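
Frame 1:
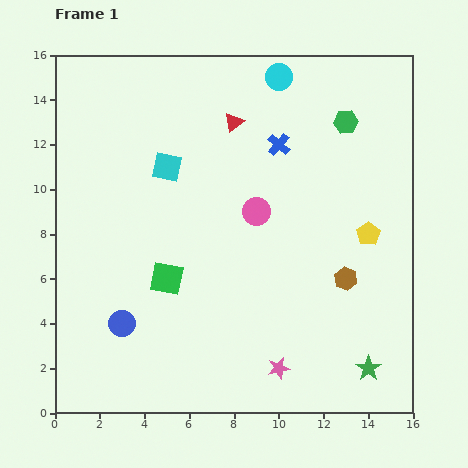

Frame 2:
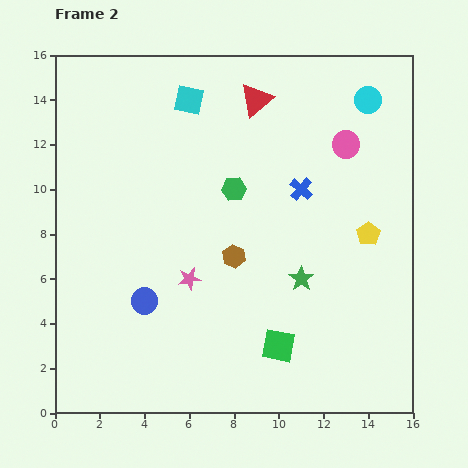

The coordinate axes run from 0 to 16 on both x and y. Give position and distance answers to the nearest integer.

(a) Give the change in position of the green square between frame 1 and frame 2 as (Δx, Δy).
(5, -3)

The green square was at (5, 6) in frame 1 and (10, 3) in frame 2.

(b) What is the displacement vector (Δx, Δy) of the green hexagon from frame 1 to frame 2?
(-5, -3)

The green hexagon was at (13, 13) in frame 1 and (8, 10) in frame 2.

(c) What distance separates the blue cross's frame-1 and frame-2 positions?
2

The blue cross moved from (10, 12) to (11, 10), a distance of √(1² + 2²) ≈ 2.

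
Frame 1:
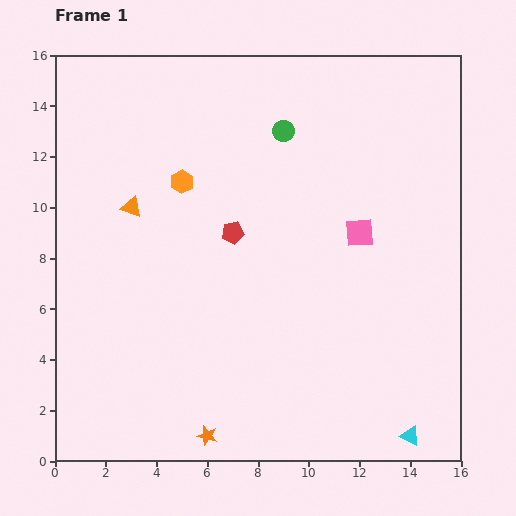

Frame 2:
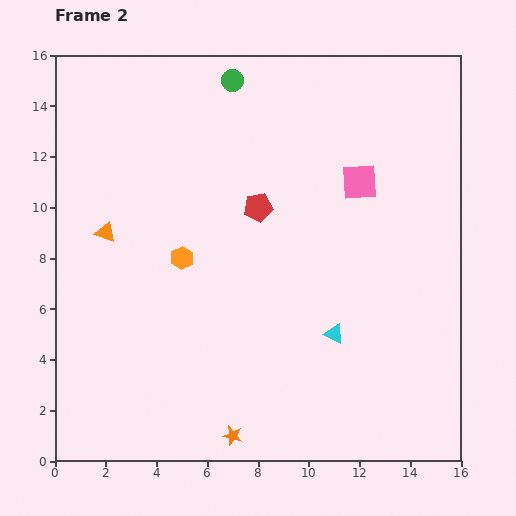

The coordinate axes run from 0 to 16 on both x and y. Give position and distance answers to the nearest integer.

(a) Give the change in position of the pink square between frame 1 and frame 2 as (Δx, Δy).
(0, 2)

The pink square was at (12, 9) in frame 1 and (12, 11) in frame 2.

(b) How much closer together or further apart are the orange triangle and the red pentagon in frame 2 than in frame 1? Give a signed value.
+2

Distance in frame 1: 4. Distance in frame 2: 6.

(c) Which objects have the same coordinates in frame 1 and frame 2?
none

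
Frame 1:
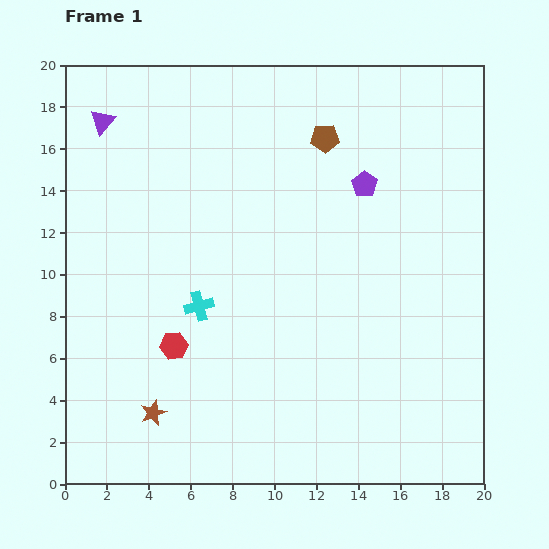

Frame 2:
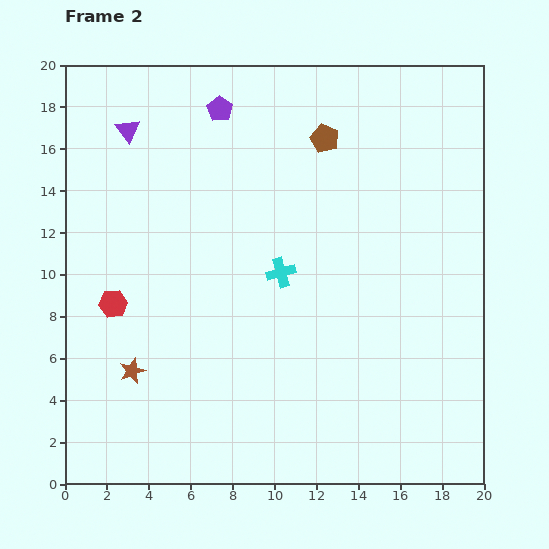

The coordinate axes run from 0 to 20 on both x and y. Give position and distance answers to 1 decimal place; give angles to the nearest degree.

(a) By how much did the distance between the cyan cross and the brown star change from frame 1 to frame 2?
+2.9

Distance in frame 1: 5.6. Distance in frame 2: 8.5.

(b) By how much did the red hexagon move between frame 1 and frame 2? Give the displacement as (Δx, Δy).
(-2.9, 2.0)

The red hexagon was at (5.2, 6.6) in frame 1 and (2.3, 8.6) in frame 2.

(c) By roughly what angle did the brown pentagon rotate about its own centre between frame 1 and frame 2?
26° clockwise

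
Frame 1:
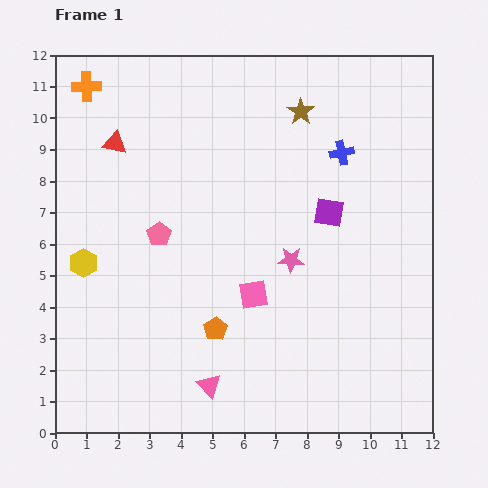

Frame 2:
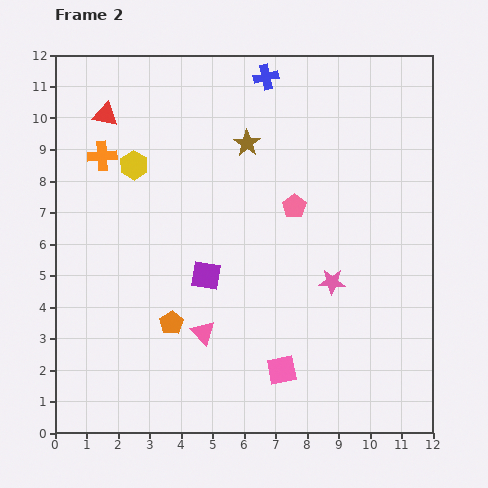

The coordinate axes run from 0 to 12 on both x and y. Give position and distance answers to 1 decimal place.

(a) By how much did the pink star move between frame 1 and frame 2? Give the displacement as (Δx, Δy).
(1.3, -0.7)

The pink star was at (7.5, 5.5) in frame 1 and (8.8, 4.8) in frame 2.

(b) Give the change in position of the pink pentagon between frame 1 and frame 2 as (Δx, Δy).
(4.3, 0.9)

The pink pentagon was at (3.3, 6.3) in frame 1 and (7.6, 7.2) in frame 2.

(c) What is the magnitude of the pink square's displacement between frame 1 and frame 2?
2.6

The pink square moved from (6.3, 4.4) to (7.2, 2.0), a distance of √(0.9² + 2.4²) ≈ 2.6.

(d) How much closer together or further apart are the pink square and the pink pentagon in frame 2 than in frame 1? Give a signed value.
+1.6

Distance in frame 1: 3.6. Distance in frame 2: 5.2.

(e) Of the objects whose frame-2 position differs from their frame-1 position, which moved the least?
the red triangle

(moved 0.9)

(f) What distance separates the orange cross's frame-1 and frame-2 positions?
2.3

The orange cross moved from (1.0, 11.0) to (1.5, 8.8), a distance of √(0.5² + 2.2²) ≈ 2.3.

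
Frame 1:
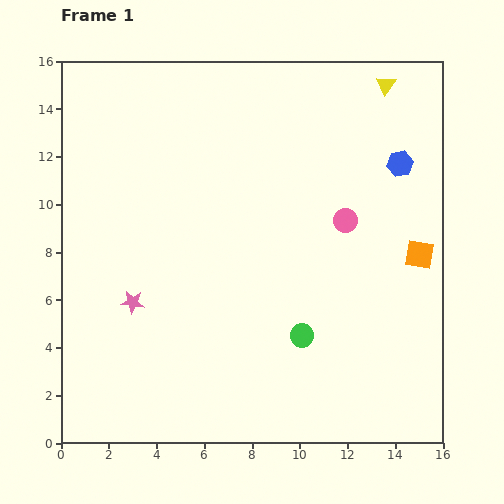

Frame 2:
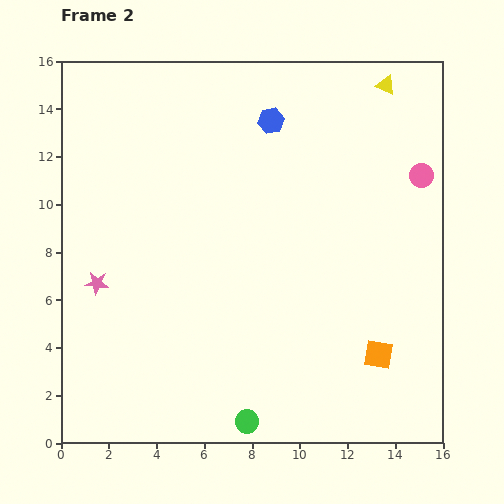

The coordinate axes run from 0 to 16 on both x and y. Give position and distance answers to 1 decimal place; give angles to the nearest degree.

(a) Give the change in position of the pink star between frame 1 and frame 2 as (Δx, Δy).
(-1.5, 0.8)

The pink star was at (3.0, 5.9) in frame 1 and (1.5, 6.7) in frame 2.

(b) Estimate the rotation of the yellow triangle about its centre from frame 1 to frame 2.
43° counter-clockwise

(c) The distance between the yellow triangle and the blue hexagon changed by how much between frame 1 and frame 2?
+1.6

Distance in frame 1: 3.4. Distance in frame 2: 5.0.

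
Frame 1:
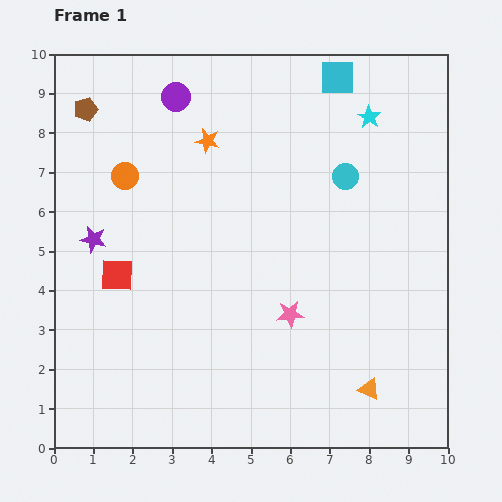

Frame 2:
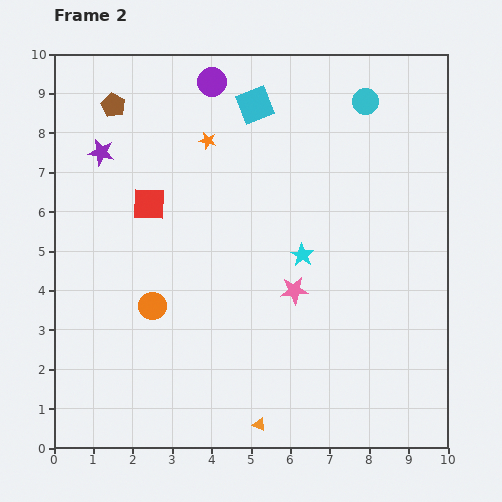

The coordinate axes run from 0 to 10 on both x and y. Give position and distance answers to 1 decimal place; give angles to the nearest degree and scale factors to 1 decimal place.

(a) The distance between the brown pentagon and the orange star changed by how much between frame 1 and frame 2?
-0.6

Distance in frame 1: 3.2. Distance in frame 2: 2.6.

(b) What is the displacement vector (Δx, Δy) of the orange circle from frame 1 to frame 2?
(0.7, -3.3)

The orange circle was at (1.8, 6.9) in frame 1 and (2.5, 3.6) in frame 2.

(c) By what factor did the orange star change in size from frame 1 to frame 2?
0.7×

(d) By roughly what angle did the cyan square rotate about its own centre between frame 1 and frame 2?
21° counter-clockwise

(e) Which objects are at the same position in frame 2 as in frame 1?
the orange star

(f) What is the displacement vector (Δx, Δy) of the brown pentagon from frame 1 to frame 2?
(0.7, 0.1)

The brown pentagon was at (0.8, 8.6) in frame 1 and (1.5, 8.7) in frame 2.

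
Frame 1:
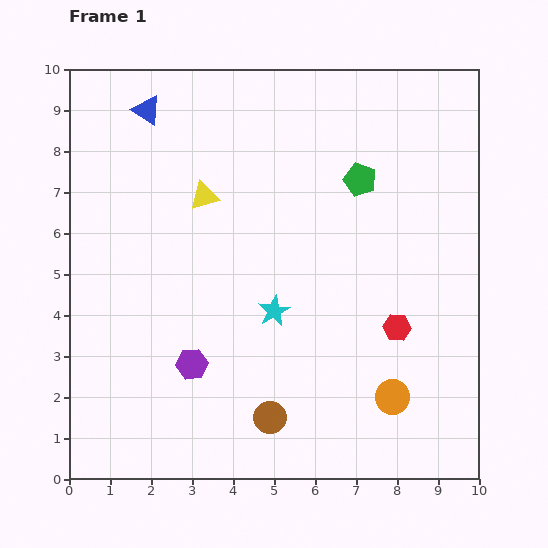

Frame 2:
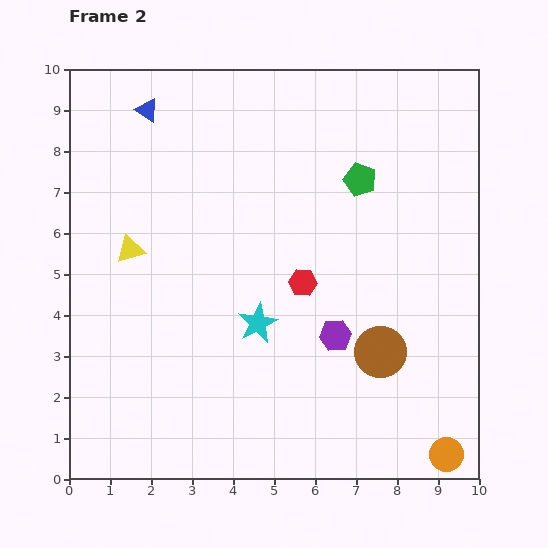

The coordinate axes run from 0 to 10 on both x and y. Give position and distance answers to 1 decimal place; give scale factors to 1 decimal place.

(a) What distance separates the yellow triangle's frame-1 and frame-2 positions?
2.2

The yellow triangle moved from (3.3, 6.9) to (1.5, 5.6), a distance of √(1.8² + 1.3²) ≈ 2.2.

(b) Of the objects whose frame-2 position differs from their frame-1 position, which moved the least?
the cyan star

(moved 0.5)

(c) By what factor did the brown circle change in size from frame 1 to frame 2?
1.6×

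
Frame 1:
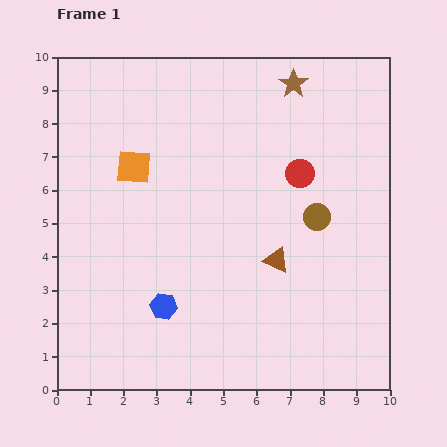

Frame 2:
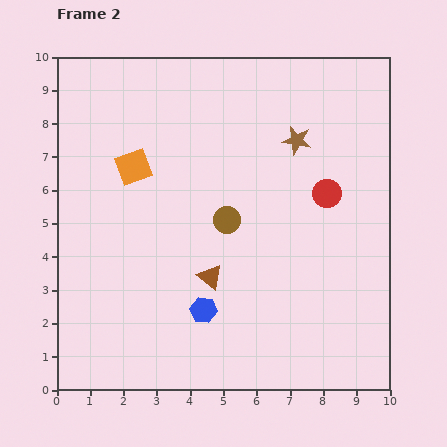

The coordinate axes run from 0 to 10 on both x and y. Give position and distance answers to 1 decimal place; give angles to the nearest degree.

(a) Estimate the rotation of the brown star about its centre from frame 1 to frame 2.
24° counter-clockwise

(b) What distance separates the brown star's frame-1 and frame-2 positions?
1.7

The brown star moved from (7.1, 9.2) to (7.2, 7.5), a distance of √(0.1² + 1.7²) ≈ 1.7.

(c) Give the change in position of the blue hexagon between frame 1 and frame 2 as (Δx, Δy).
(1.2, -0.1)

The blue hexagon was at (3.2, 2.5) in frame 1 and (4.4, 2.4) in frame 2.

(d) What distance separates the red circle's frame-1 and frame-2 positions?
1.0

The red circle moved from (7.3, 6.5) to (8.1, 5.9), a distance of √(0.8² + 0.6²) ≈ 1.0.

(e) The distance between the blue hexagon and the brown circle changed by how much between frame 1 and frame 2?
-2.5

Distance in frame 1: 5.3. Distance in frame 2: 2.8.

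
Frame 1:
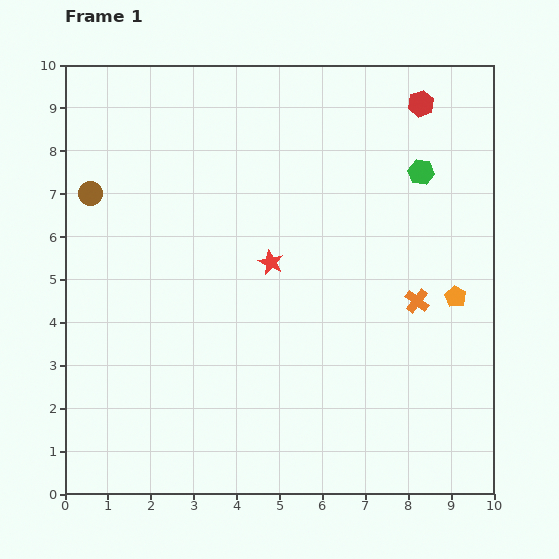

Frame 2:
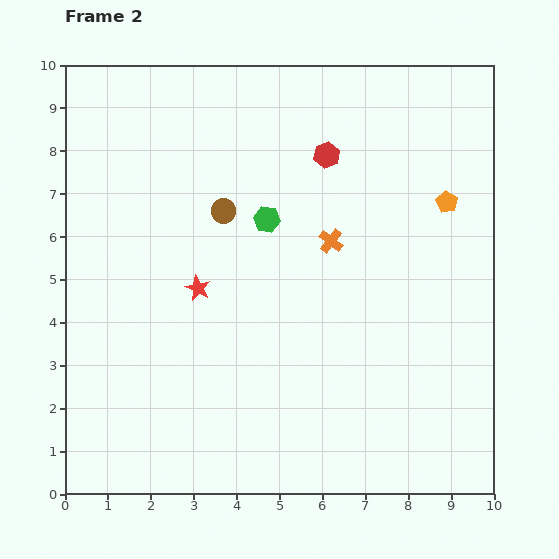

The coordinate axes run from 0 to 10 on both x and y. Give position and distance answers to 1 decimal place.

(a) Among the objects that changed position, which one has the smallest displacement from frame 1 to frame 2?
the red star

(moved 1.8)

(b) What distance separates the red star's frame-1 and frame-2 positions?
1.8

The red star moved from (4.8, 5.4) to (3.1, 4.8), a distance of √(1.7² + 0.6²) ≈ 1.8.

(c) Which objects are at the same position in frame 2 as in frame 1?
none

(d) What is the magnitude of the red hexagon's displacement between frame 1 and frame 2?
2.5

The red hexagon moved from (8.3, 9.1) to (6.1, 7.9), a distance of √(2.2² + 1.2²) ≈ 2.5.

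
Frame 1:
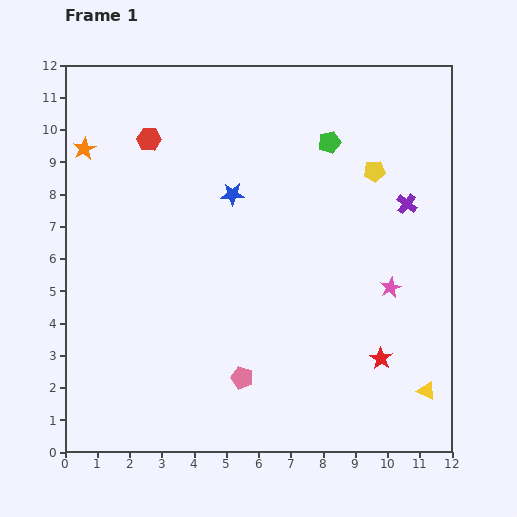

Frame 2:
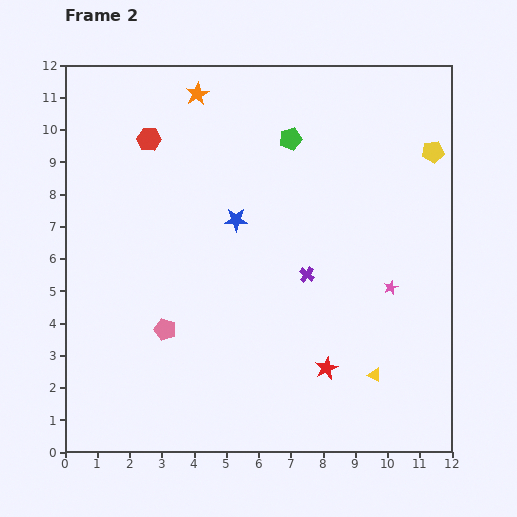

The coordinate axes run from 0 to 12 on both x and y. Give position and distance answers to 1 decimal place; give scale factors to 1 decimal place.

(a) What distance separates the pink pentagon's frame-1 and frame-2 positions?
2.8

The pink pentagon moved from (5.5, 2.3) to (3.1, 3.8), a distance of √(2.4² + 1.5²) ≈ 2.8.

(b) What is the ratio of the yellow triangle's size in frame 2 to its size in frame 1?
0.7×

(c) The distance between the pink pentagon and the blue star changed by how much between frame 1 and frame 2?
-1.7

Distance in frame 1: 5.7. Distance in frame 2: 4.0.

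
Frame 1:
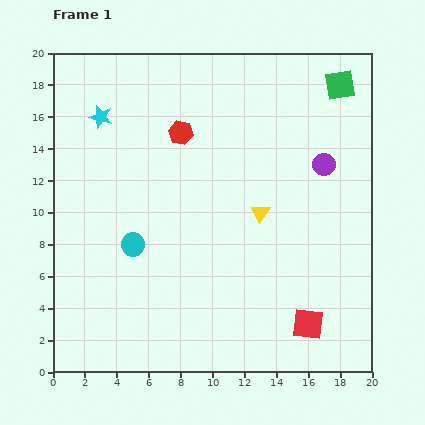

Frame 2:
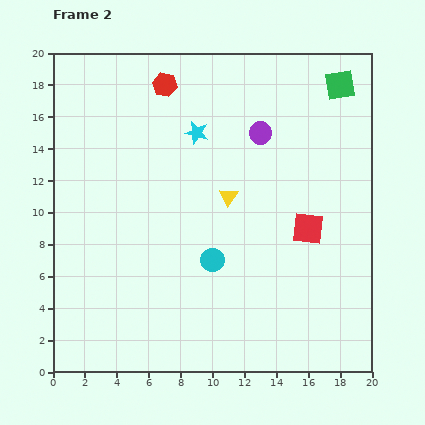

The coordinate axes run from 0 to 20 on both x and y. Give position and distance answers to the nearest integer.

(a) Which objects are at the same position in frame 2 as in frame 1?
the green square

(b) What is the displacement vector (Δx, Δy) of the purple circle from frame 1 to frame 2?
(-4, 2)

The purple circle was at (17, 13) in frame 1 and (13, 15) in frame 2.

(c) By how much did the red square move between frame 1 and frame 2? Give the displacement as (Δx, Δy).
(0, 6)

The red square was at (16, 3) in frame 1 and (16, 9) in frame 2.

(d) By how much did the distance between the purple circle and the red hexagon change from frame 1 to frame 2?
-2

Distance in frame 1: 9. Distance in frame 2: 7.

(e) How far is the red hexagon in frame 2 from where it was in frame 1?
3

The red hexagon moved from (8, 15) to (7, 18), a distance of √(1² + 3²) ≈ 3.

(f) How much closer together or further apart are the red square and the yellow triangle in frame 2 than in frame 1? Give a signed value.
-3

Distance in frame 1: 8. Distance in frame 2: 5.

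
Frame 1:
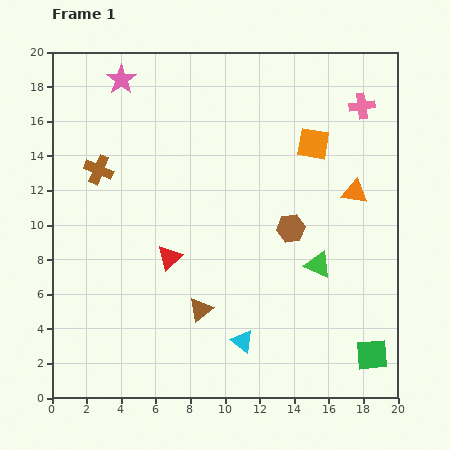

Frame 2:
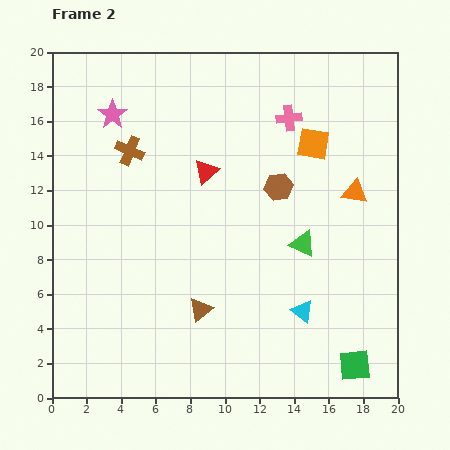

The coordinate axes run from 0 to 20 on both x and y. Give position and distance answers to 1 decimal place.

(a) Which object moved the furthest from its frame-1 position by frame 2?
the red triangle

(moved 5.4; next 4.3)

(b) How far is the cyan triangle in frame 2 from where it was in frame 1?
3.9

The cyan triangle moved from (11.0, 3.3) to (14.5, 5.0), a distance of √(3.5² + 1.7²) ≈ 3.9.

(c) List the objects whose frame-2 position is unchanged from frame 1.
the orange square, the orange triangle, the brown triangle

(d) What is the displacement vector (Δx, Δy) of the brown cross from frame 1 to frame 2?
(1.8, 1.1)

The brown cross was at (2.7, 13.2) in frame 1 and (4.5, 14.3) in frame 2.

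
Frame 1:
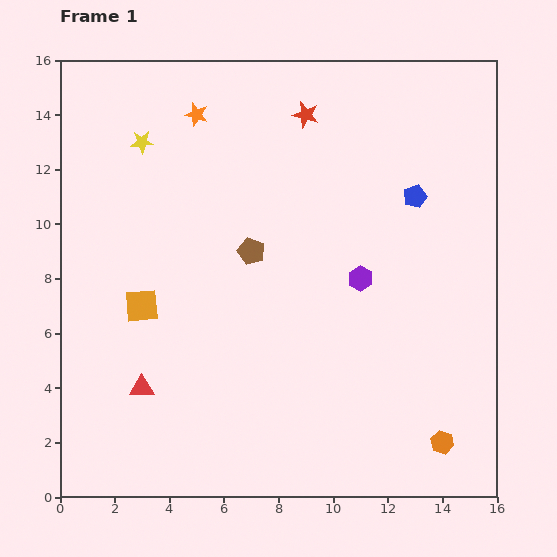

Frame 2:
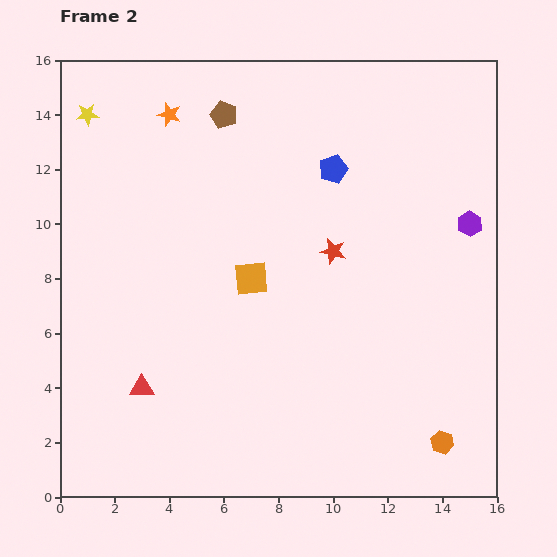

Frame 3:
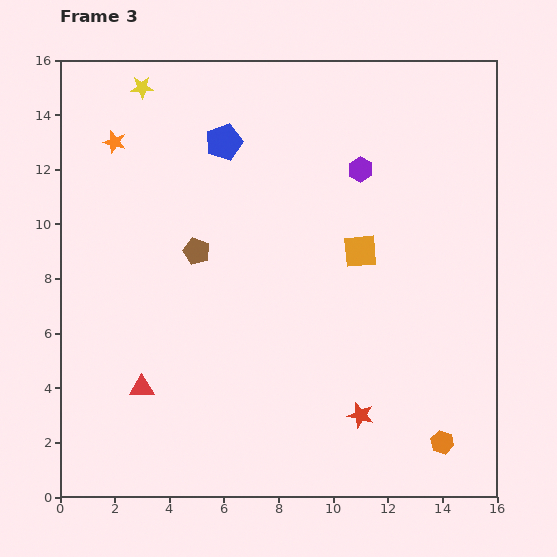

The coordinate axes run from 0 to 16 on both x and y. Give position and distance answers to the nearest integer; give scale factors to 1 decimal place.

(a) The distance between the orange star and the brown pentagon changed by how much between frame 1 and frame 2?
-3

Distance in frame 1: 5. Distance in frame 2: 2.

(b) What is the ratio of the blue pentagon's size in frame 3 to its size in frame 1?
1.6×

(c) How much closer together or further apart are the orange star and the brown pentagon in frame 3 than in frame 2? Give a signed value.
+3

Distance in frame 2: 2. Distance in frame 3: 5.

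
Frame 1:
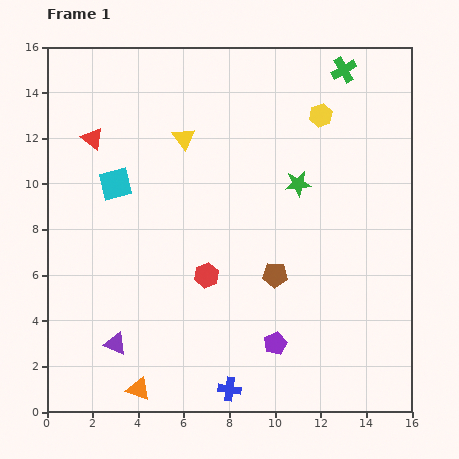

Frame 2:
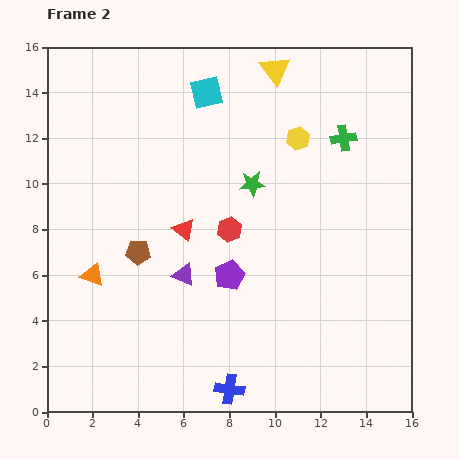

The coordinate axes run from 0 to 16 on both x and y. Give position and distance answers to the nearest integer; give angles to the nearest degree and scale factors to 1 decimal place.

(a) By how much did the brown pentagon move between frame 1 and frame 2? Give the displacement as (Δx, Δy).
(-6, 1)

The brown pentagon was at (10, 6) in frame 1 and (4, 7) in frame 2.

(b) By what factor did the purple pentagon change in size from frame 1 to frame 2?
1.3×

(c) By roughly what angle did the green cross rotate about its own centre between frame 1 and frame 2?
20° clockwise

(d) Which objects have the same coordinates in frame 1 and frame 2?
the blue cross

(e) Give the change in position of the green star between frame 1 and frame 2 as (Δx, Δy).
(-2, 0)

The green star was at (11, 10) in frame 1 and (9, 10) in frame 2.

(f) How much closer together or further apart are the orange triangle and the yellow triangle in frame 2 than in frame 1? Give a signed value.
+1

Distance in frame 1: 11. Distance in frame 2: 12.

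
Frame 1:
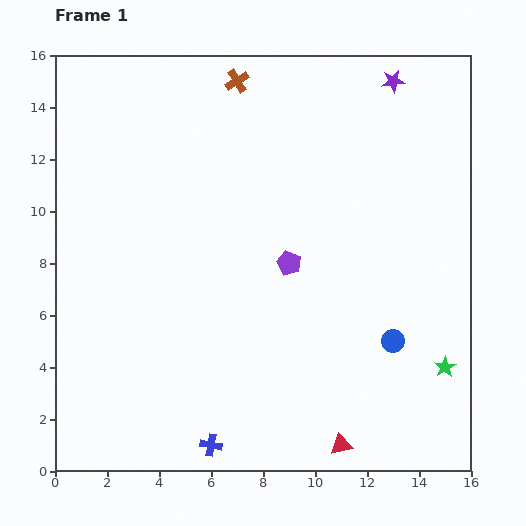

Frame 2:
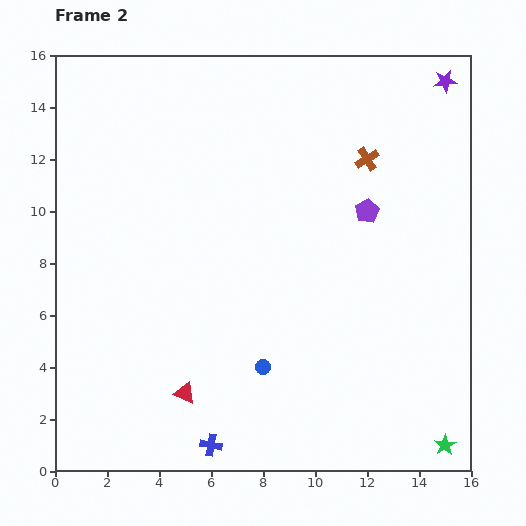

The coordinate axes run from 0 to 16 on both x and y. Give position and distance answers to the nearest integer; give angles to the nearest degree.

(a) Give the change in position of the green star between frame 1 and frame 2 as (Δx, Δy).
(0, -3)

The green star was at (15, 4) in frame 1 and (15, 1) in frame 2.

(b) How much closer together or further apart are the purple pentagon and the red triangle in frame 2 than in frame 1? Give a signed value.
+3

Distance in frame 1: 7. Distance in frame 2: 10.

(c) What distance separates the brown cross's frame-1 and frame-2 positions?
6

The brown cross moved from (7, 15) to (12, 12), a distance of √(5² + 3²) ≈ 6.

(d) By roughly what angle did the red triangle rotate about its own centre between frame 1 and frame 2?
36° clockwise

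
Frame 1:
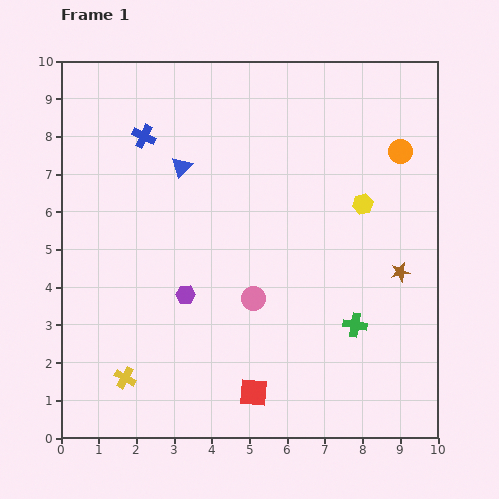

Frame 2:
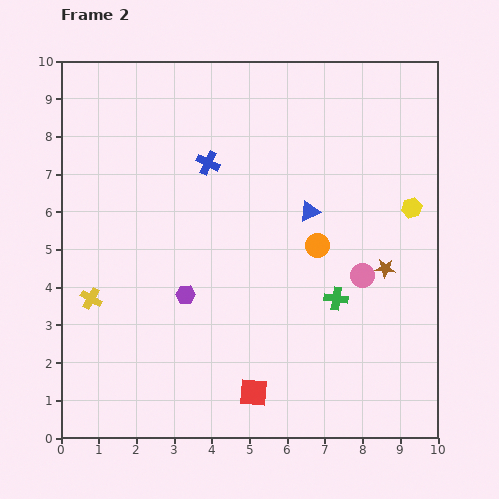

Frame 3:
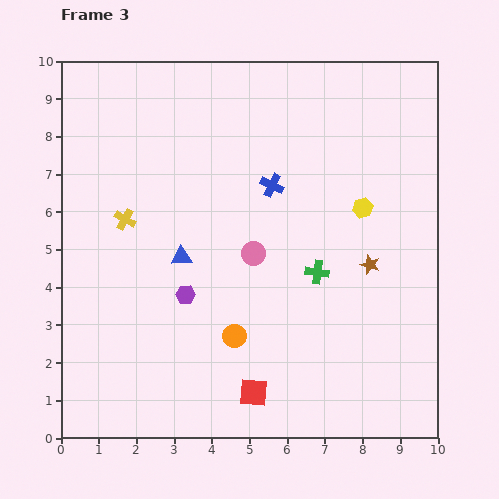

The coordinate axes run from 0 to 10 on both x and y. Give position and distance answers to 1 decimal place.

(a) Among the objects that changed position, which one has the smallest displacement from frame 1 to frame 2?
the brown star

(moved 0.4)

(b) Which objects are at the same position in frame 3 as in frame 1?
the red square, the purple hexagon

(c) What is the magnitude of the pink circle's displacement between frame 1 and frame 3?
1.2

The pink circle moved from (5.1, 3.7) to (5.1, 4.9), a distance of √(0.0² + 1.2²) ≈ 1.2.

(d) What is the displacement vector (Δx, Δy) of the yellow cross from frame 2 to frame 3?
(0.9, 2.1)

The yellow cross was at (0.8, 3.7) in frame 2 and (1.7, 5.8) in frame 3.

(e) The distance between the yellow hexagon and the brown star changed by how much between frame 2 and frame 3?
-0.2

Distance in frame 2: 1.7. Distance in frame 3: 1.5.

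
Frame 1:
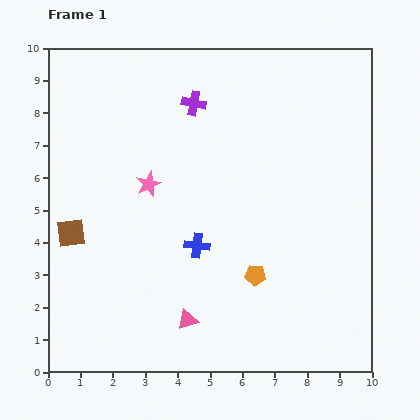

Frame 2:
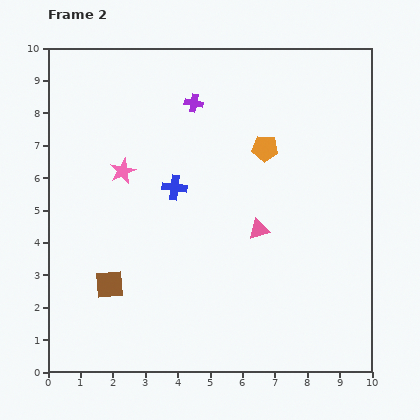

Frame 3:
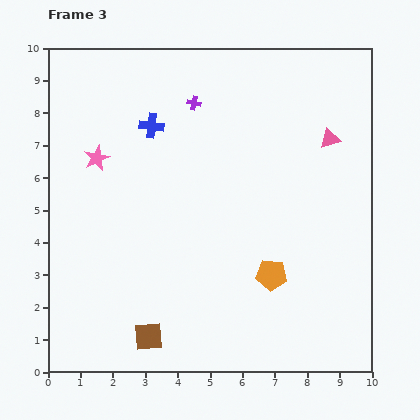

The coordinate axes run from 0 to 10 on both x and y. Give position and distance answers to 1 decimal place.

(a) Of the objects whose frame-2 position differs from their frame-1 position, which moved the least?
the pink star

(moved 0.9)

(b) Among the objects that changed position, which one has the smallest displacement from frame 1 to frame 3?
the orange pentagon

(moved 0.5)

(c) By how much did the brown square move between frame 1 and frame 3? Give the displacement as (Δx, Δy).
(2.4, -3.2)

The brown square was at (0.7, 4.3) in frame 1 and (3.1, 1.1) in frame 3.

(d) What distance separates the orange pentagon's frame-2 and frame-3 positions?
3.9

The orange pentagon moved from (6.7, 6.9) to (6.9, 3.0), a distance of √(0.2² + 3.9²) ≈ 3.9.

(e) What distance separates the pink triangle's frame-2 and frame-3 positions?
3.6

The pink triangle moved from (6.5, 4.4) to (8.7, 7.2), a distance of √(2.2² + 2.8²) ≈ 3.6.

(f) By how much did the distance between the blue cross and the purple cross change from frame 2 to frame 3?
-1.2

Distance in frame 2: 2.7. Distance in frame 3: 1.5.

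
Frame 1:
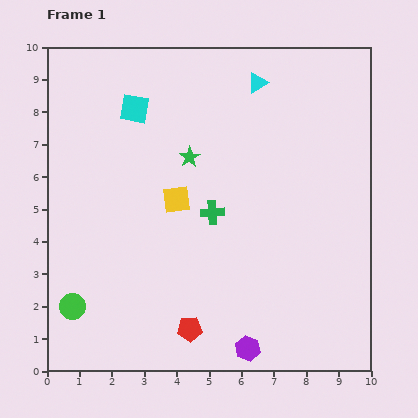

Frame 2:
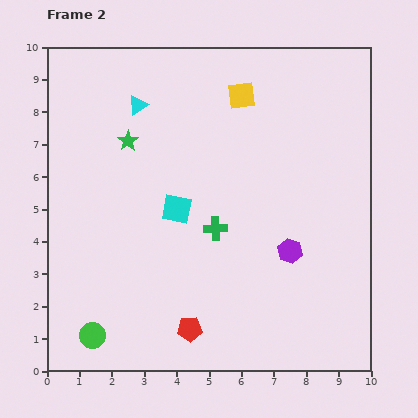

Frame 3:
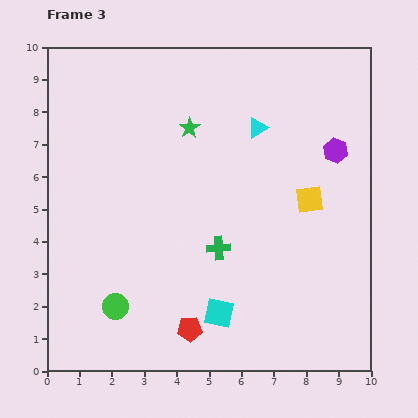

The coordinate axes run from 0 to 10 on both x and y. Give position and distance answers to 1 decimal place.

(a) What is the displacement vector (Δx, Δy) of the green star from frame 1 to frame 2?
(-1.9, 0.5)

The green star was at (4.4, 6.6) in frame 1 and (2.5, 7.1) in frame 2.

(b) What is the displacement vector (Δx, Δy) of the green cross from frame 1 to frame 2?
(0.1, -0.5)

The green cross was at (5.1, 4.9) in frame 1 and (5.2, 4.4) in frame 2.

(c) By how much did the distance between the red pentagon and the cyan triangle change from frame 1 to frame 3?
-1.4

Distance in frame 1: 7.9. Distance in frame 3: 6.5.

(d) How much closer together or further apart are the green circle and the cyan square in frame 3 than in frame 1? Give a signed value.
-3.2

Distance in frame 1: 6.4. Distance in frame 3: 3.2.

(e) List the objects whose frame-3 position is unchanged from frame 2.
the red pentagon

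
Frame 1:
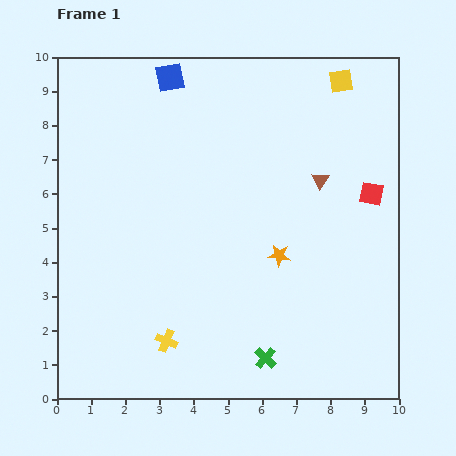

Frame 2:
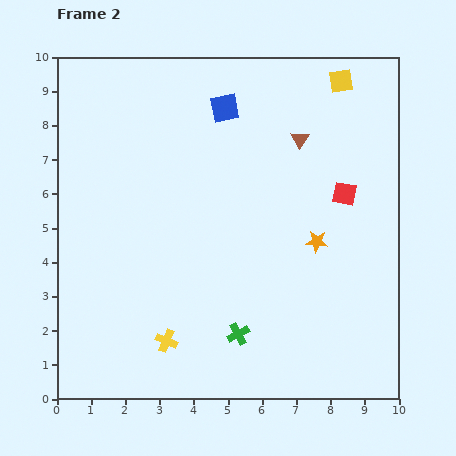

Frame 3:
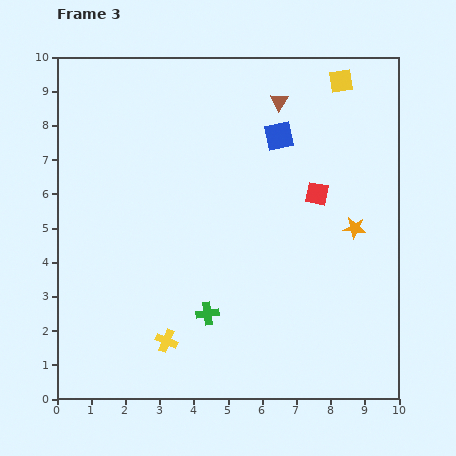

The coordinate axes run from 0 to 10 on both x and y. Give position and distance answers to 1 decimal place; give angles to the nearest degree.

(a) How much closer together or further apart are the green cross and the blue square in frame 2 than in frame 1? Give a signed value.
-2.1

Distance in frame 1: 8.7. Distance in frame 2: 6.6.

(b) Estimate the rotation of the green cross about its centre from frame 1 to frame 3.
39° clockwise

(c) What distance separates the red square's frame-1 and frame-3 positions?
1.6

The red square moved from (9.2, 6.0) to (7.6, 6.0), a distance of √(1.6² + 0.0²) ≈ 1.6.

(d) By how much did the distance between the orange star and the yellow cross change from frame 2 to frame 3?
+1.1

Distance in frame 2: 5.3. Distance in frame 3: 6.4.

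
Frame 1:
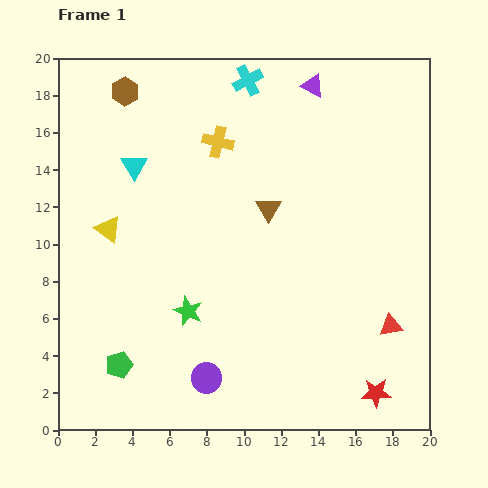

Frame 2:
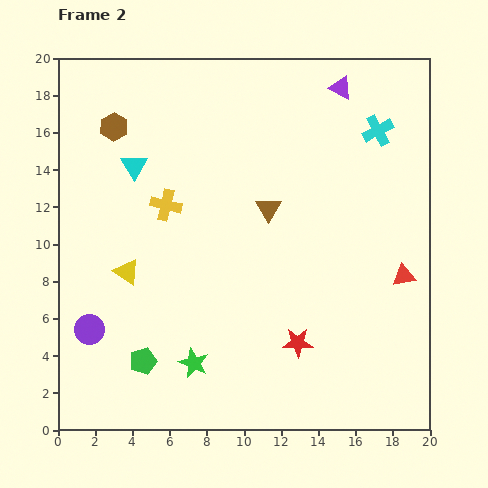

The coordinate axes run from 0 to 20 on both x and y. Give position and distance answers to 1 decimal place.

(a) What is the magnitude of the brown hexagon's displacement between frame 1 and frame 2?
2.0

The brown hexagon moved from (3.6, 18.2) to (3.0, 16.3), a distance of √(0.6² + 1.9²) ≈ 2.0.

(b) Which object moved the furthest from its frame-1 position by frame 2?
the cyan cross

(moved 7.5; next 6.8)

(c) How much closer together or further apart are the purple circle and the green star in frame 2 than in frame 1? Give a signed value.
+2.2

Distance in frame 1: 3.7. Distance in frame 2: 5.9.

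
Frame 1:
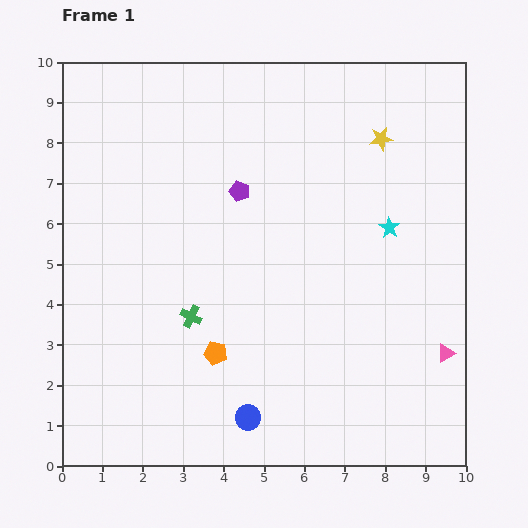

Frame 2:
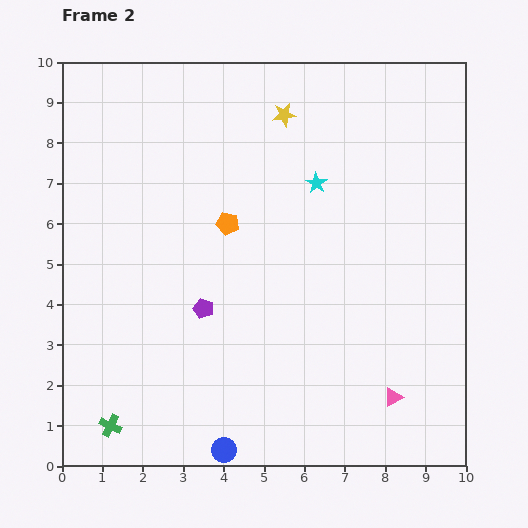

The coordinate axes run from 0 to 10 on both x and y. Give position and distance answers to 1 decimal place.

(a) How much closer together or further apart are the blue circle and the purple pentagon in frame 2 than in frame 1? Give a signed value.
-2.1

Distance in frame 1: 5.6. Distance in frame 2: 3.5.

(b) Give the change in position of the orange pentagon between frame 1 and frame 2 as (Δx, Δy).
(0.3, 3.2)

The orange pentagon was at (3.8, 2.8) in frame 1 and (4.1, 6.0) in frame 2.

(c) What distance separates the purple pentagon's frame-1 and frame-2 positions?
3.0

The purple pentagon moved from (4.4, 6.8) to (3.5, 3.9), a distance of √(0.9² + 2.9²) ≈ 3.0.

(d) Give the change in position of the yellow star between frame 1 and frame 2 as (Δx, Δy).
(-2.4, 0.6)

The yellow star was at (7.9, 8.1) in frame 1 and (5.5, 8.7) in frame 2.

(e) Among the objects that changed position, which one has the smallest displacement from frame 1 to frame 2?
the blue circle

(moved 1.0)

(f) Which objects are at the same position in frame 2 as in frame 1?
none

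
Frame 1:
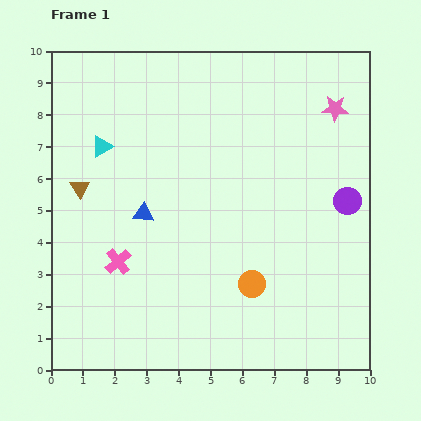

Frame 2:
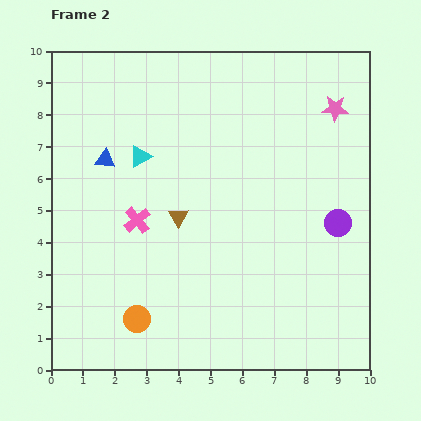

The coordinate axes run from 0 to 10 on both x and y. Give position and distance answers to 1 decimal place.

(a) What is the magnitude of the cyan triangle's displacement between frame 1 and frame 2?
1.2

The cyan triangle moved from (1.6, 7.0) to (2.8, 6.7), a distance of √(1.2² + 0.3²) ≈ 1.2.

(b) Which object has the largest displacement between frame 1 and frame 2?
the orange circle

(moved 3.8; next 3.2)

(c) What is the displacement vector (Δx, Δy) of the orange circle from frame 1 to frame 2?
(-3.6, -1.1)

The orange circle was at (6.3, 2.7) in frame 1 and (2.7, 1.6) in frame 2.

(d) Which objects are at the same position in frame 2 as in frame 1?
the pink star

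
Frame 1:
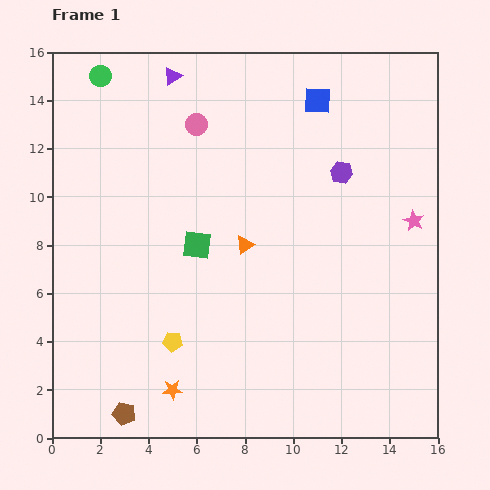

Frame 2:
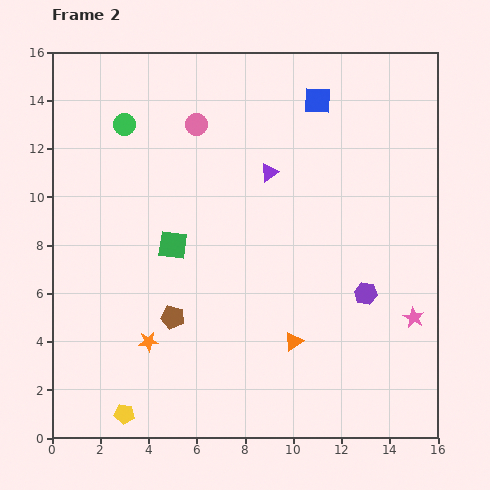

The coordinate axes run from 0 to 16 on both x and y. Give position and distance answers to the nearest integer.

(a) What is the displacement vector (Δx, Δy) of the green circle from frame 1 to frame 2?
(1, -2)

The green circle was at (2, 15) in frame 1 and (3, 13) in frame 2.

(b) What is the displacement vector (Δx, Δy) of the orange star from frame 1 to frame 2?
(-1, 2)

The orange star was at (5, 2) in frame 1 and (4, 4) in frame 2.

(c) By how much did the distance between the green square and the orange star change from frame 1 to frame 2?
-2

Distance in frame 1: 6. Distance in frame 2: 4.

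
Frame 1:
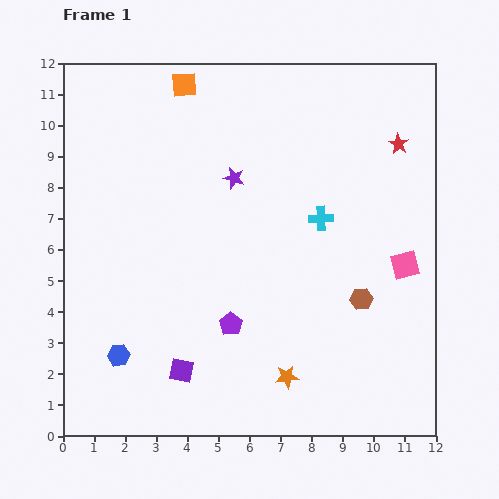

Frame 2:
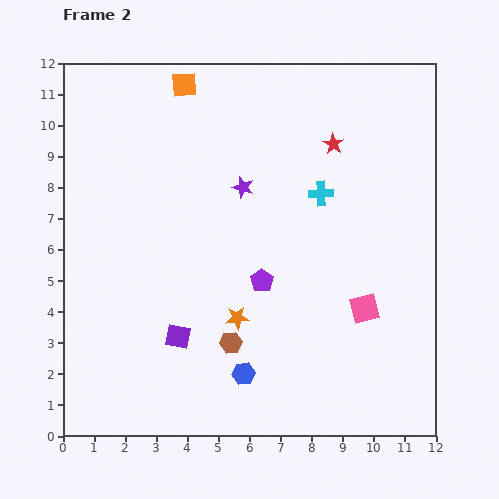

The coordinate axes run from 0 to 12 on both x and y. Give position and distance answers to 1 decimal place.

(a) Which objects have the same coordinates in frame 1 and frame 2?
the orange square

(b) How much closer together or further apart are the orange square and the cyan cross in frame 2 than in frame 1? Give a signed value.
-0.6

Distance in frame 1: 6.2. Distance in frame 2: 5.6.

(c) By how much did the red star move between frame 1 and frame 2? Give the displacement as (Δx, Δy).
(-2.1, 0.0)

The red star was at (10.8, 9.4) in frame 1 and (8.7, 9.4) in frame 2.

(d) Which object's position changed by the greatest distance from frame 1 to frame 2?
the brown hexagon

(moved 4.4; next 4.0)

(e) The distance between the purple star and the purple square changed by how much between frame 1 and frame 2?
-1.2

Distance in frame 1: 6.4. Distance in frame 2: 5.2.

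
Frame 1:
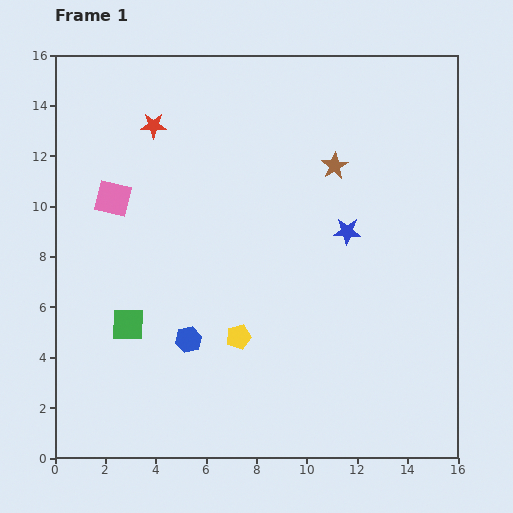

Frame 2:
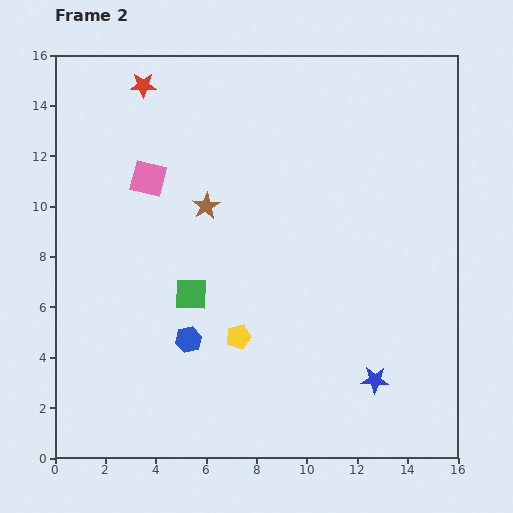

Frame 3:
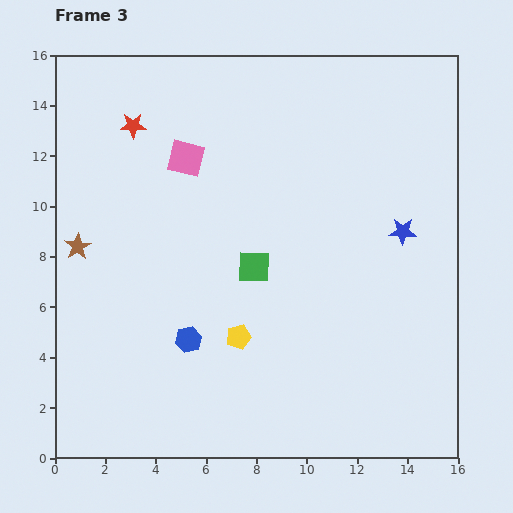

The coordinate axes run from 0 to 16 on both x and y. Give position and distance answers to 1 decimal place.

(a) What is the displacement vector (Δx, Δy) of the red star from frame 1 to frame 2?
(-0.4, 1.6)

The red star was at (3.9, 13.2) in frame 1 and (3.5, 14.8) in frame 2.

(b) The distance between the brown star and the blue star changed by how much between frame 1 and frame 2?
+7.0

Distance in frame 1: 2.6. Distance in frame 2: 9.6.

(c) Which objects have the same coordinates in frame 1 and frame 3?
the yellow pentagon, the blue hexagon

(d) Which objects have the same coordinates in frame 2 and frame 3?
the yellow pentagon, the blue hexagon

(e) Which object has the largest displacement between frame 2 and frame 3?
the blue star

(moved 6.0; next 5.3)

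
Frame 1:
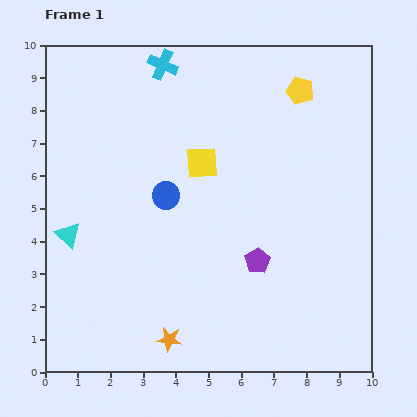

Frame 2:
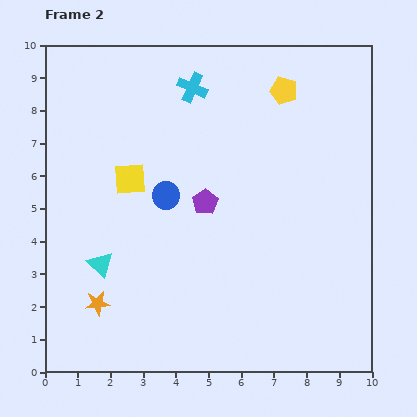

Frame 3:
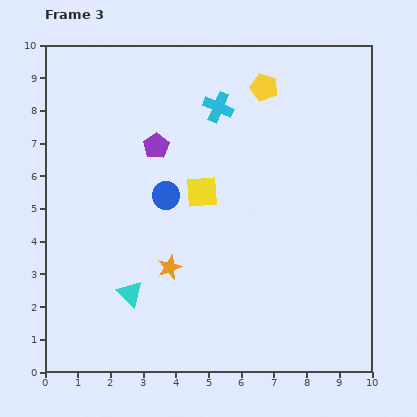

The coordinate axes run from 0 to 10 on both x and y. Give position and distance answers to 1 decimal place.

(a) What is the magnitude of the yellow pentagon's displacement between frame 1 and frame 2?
0.5

The yellow pentagon moved from (7.8, 8.6) to (7.3, 8.6), a distance of √(0.5² + 0.0²) ≈ 0.5.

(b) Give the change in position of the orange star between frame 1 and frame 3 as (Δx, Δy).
(0.0, 2.2)

The orange star was at (3.8, 1.0) in frame 1 and (3.8, 3.2) in frame 3.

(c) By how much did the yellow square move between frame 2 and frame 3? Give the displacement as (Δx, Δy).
(2.2, -0.4)

The yellow square was at (2.6, 5.9) in frame 2 and (4.8, 5.5) in frame 3.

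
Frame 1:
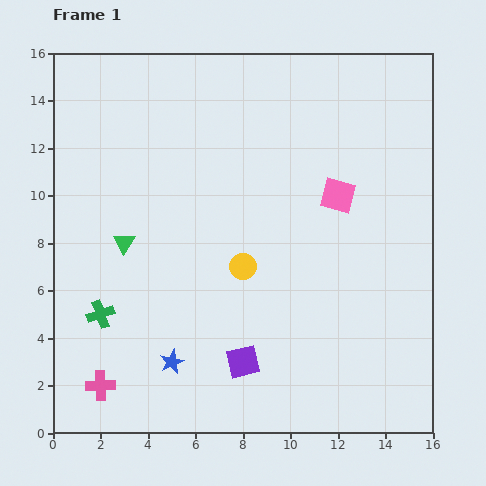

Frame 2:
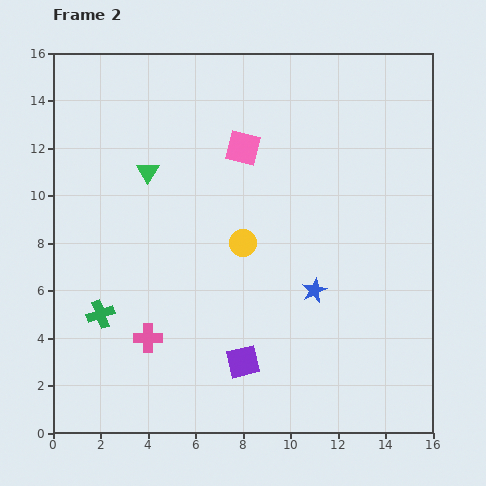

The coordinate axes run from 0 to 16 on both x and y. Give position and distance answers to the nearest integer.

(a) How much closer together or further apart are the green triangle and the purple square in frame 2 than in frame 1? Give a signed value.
+2

Distance in frame 1: 7. Distance in frame 2: 9.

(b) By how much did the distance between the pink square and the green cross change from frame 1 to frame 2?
-2

Distance in frame 1: 11. Distance in frame 2: 9.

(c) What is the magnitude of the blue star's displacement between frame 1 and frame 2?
7

The blue star moved from (5, 3) to (11, 6), a distance of √(6² + 3²) ≈ 7.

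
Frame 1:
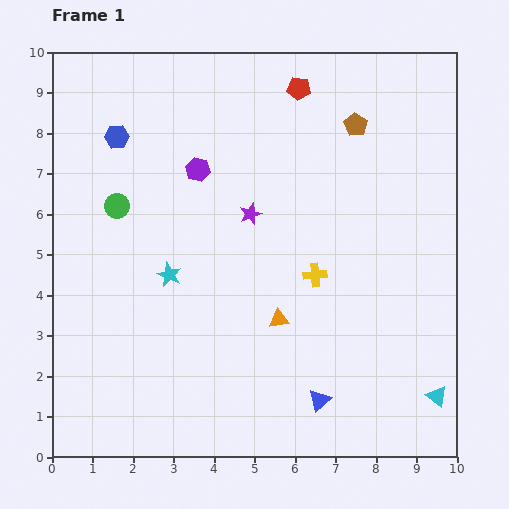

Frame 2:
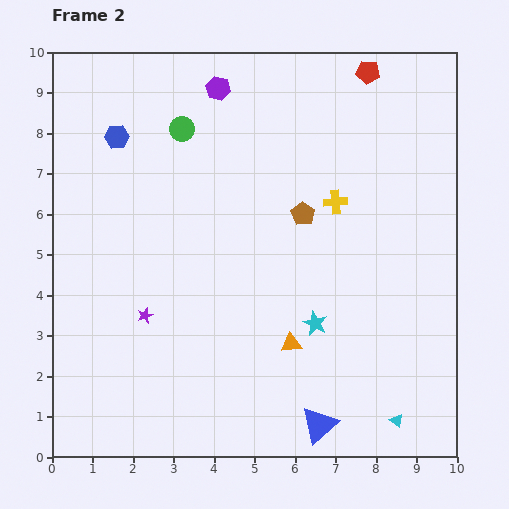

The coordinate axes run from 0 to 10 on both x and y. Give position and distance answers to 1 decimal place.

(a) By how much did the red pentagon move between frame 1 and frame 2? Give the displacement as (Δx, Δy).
(1.7, 0.4)

The red pentagon was at (6.1, 9.1) in frame 1 and (7.8, 9.5) in frame 2.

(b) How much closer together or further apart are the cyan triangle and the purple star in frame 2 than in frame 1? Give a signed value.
+0.3

Distance in frame 1: 6.4. Distance in frame 2: 6.7.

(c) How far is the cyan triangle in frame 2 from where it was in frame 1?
1.2

The cyan triangle moved from (9.5, 1.5) to (8.5, 0.9), a distance of √(1.0² + 0.6²) ≈ 1.2.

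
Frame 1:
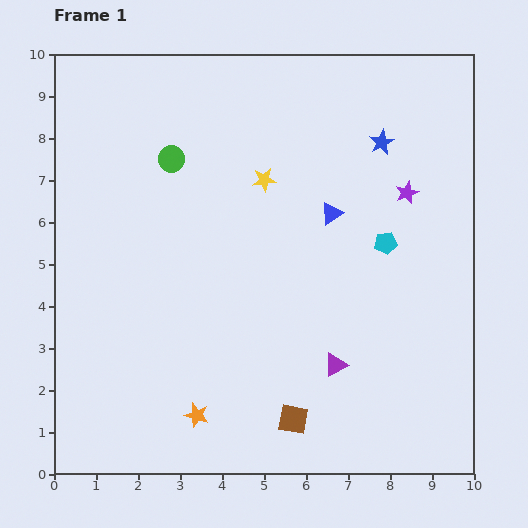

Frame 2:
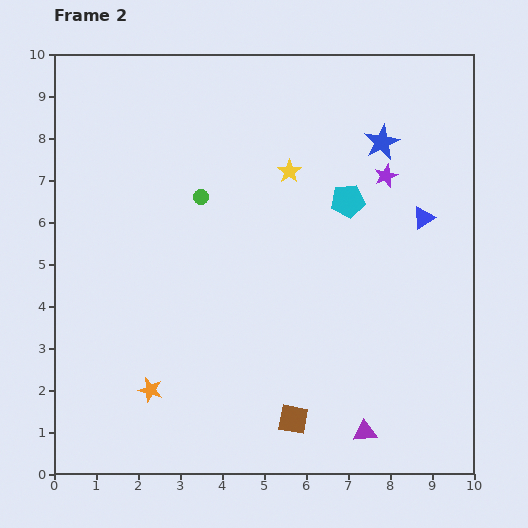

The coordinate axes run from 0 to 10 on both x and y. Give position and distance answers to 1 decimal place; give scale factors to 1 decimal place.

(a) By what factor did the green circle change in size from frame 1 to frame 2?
0.6×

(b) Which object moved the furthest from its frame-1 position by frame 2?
the blue triangle

(moved 2.2; next 1.7)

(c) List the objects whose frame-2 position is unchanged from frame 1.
the brown square, the blue star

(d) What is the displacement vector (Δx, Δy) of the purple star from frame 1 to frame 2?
(-0.5, 0.4)

The purple star was at (8.4, 6.7) in frame 1 and (7.9, 7.1) in frame 2.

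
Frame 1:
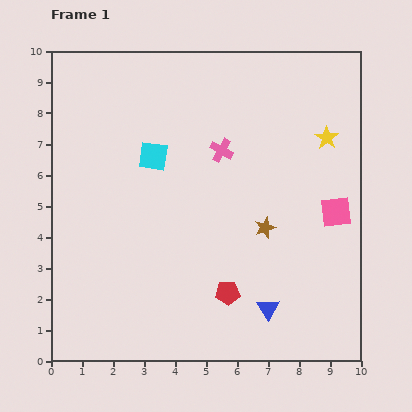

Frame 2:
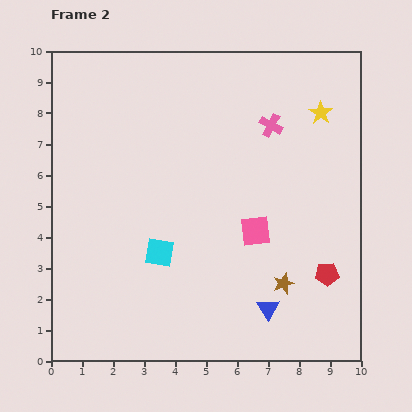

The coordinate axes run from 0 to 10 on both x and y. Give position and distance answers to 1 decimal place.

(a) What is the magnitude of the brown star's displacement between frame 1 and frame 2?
1.9

The brown star moved from (6.9, 4.3) to (7.5, 2.5), a distance of √(0.6² + 1.8²) ≈ 1.9.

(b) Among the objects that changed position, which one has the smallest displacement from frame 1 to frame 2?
the yellow star

(moved 0.8)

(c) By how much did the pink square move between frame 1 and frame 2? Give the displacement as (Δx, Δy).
(-2.6, -0.6)

The pink square was at (9.2, 4.8) in frame 1 and (6.6, 4.2) in frame 2.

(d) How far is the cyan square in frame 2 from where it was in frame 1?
3.1

The cyan square moved from (3.3, 6.6) to (3.5, 3.5), a distance of √(0.2² + 3.1²) ≈ 3.1.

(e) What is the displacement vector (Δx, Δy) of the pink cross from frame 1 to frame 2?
(1.6, 0.8)

The pink cross was at (5.5, 6.8) in frame 1 and (7.1, 7.6) in frame 2.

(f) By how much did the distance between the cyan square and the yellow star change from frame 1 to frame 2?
+1.3

Distance in frame 1: 5.6. Distance in frame 2: 6.9.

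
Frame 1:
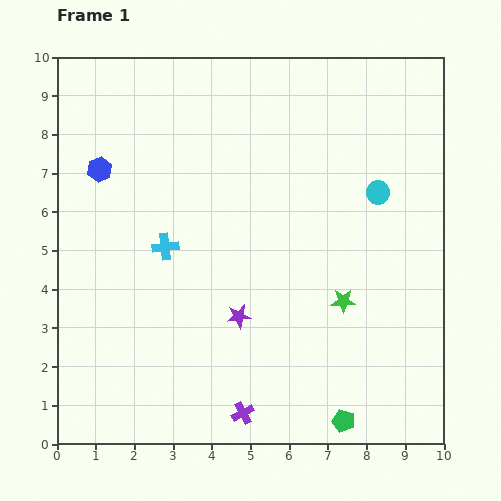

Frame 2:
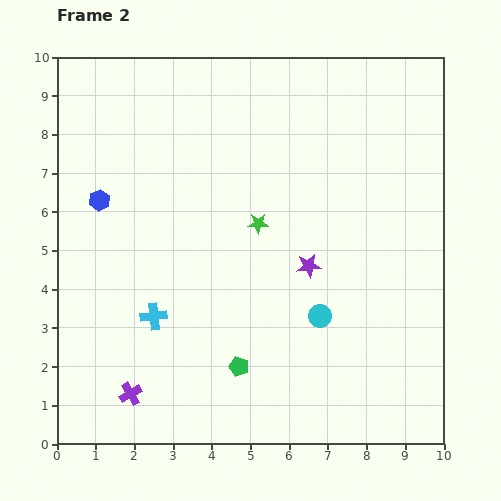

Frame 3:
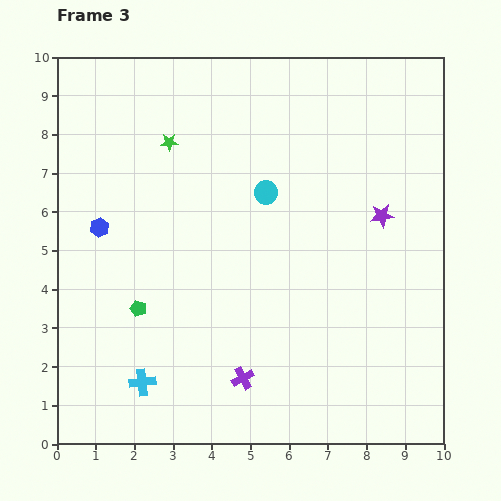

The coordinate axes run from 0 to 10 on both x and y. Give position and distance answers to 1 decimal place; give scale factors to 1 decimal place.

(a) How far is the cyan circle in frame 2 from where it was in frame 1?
3.5

The cyan circle moved from (8.3, 6.5) to (6.8, 3.3), a distance of √(1.5² + 3.2²) ≈ 3.5.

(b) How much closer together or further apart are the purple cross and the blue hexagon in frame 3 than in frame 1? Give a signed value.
-1.9

Distance in frame 1: 7.3. Distance in frame 3: 5.4.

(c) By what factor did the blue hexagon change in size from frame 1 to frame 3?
0.8×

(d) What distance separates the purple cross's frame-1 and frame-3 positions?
0.9

The purple cross moved from (4.8, 0.8) to (4.8, 1.7), a distance of √(0.0² + 0.9²) ≈ 0.9.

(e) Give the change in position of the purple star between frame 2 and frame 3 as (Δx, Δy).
(1.9, 1.3)

The purple star was at (6.5, 4.6) in frame 2 and (8.4, 5.9) in frame 3.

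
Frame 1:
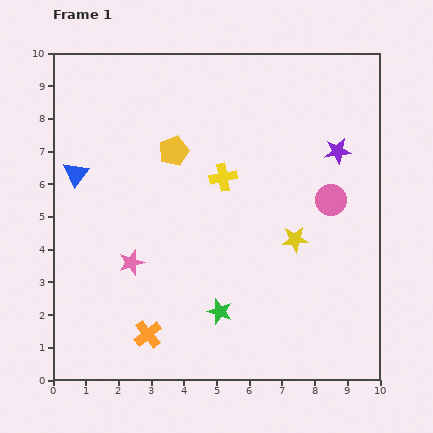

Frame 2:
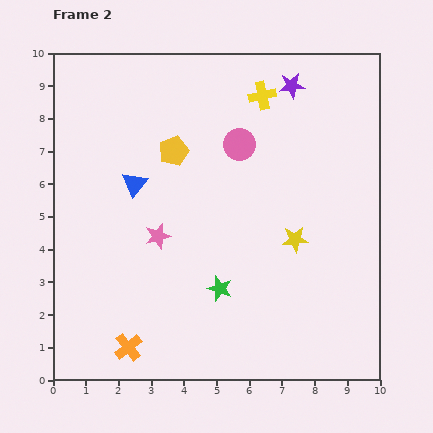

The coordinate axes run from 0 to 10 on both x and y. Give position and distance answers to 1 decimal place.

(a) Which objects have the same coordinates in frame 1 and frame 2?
the yellow star, the yellow pentagon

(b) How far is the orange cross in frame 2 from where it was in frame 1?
0.7

The orange cross moved from (2.9, 1.4) to (2.3, 1.0), a distance of √(0.6² + 0.4²) ≈ 0.7.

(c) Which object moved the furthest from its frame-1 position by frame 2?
the pink circle

(moved 3.3; next 2.8)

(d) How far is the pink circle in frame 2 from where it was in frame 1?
3.3

The pink circle moved from (8.5, 5.5) to (5.7, 7.2), a distance of √(2.8² + 1.7²) ≈ 3.3.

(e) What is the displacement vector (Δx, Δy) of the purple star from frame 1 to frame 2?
(-1.4, 2.0)

The purple star was at (8.7, 7.0) in frame 1 and (7.3, 9.0) in frame 2.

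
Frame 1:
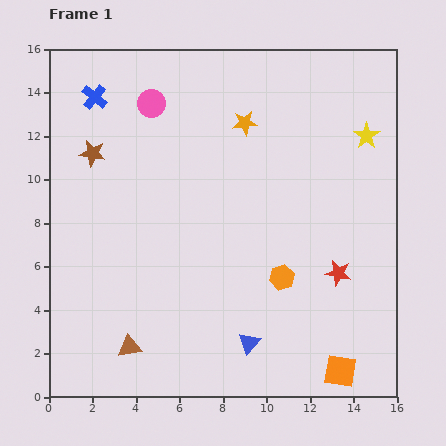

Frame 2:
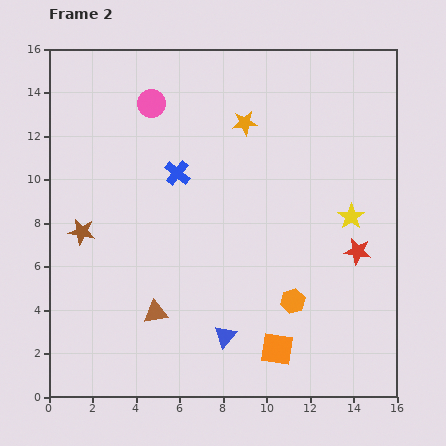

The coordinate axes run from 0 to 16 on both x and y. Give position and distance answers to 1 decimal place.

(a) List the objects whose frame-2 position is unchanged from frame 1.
the orange star, the pink circle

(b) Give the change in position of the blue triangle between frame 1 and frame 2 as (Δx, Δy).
(-1.1, 0.3)

The blue triangle was at (9.2, 2.5) in frame 1 and (8.1, 2.8) in frame 2.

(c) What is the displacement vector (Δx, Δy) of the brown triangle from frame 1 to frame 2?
(1.2, 1.6)

The brown triangle was at (3.7, 2.3) in frame 1 and (4.9, 3.9) in frame 2.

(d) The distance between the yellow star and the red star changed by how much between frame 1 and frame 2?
-4.8

Distance in frame 1: 6.4. Distance in frame 2: 1.6.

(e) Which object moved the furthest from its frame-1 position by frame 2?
the blue cross

(moved 5.2; next 3.8)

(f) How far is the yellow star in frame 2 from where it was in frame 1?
3.8

The yellow star moved from (14.6, 12.0) to (13.9, 8.3), a distance of √(0.7² + 3.7²) ≈ 3.8.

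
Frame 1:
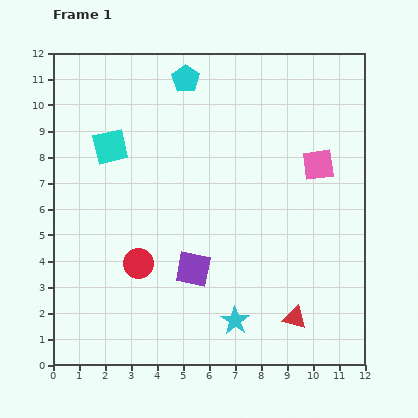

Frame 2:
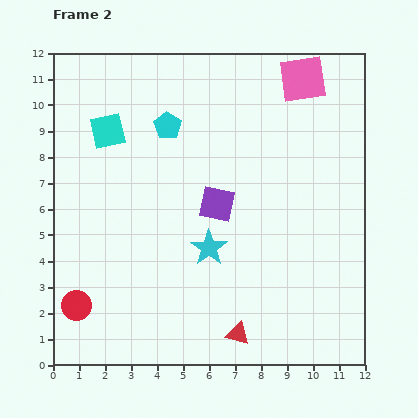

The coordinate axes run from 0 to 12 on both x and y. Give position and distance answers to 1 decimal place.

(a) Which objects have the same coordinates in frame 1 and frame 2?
none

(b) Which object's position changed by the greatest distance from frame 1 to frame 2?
the pink square

(moved 3.4; next 3.0)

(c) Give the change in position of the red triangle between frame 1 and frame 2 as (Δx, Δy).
(-2.2, -0.6)

The red triangle was at (9.3, 1.8) in frame 1 and (7.1, 1.2) in frame 2.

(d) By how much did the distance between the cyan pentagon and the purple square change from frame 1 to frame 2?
-3.7

Distance in frame 1: 7.3. Distance in frame 2: 3.6.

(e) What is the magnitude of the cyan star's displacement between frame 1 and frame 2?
3.0

The cyan star moved from (7.0, 1.7) to (6.0, 4.5), a distance of √(1.0² + 2.8²) ≈ 3.0.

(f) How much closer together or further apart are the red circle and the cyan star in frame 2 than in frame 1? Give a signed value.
+1.3

Distance in frame 1: 4.3. Distance in frame 2: 5.6.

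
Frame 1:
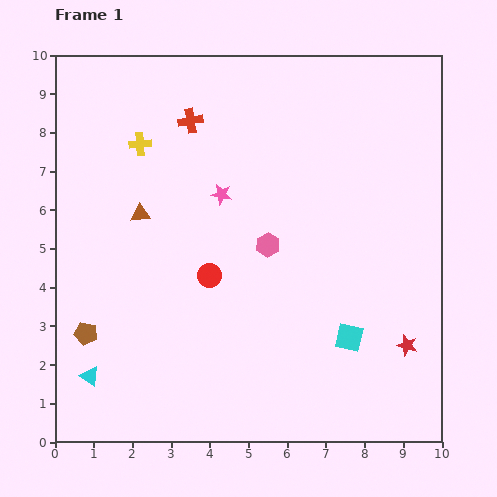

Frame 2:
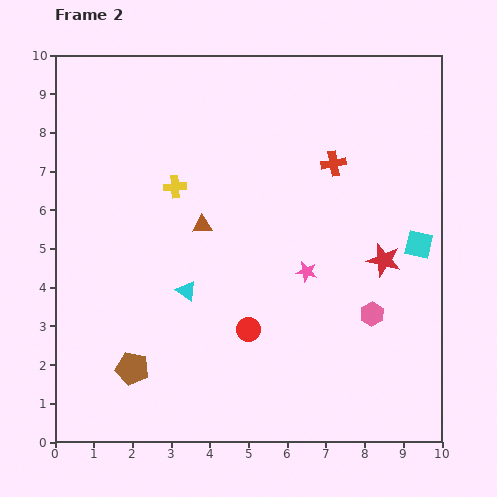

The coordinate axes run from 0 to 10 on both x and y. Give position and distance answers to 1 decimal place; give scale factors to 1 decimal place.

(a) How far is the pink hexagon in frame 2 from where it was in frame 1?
3.2

The pink hexagon moved from (5.5, 5.1) to (8.2, 3.3), a distance of √(2.7² + 1.8²) ≈ 3.2.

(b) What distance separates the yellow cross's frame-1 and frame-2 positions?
1.4

The yellow cross moved from (2.2, 7.7) to (3.1, 6.6), a distance of √(0.9² + 1.1²) ≈ 1.4.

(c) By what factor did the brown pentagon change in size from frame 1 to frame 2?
1.4×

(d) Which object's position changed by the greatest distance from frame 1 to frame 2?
the red cross

(moved 3.9; next 3.3)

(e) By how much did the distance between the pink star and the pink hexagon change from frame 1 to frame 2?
+0.2

Distance in frame 1: 1.8. Distance in frame 2: 2.0.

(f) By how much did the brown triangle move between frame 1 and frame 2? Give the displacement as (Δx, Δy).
(1.6, -0.3)

The brown triangle was at (2.2, 5.9) in frame 1 and (3.8, 5.6) in frame 2.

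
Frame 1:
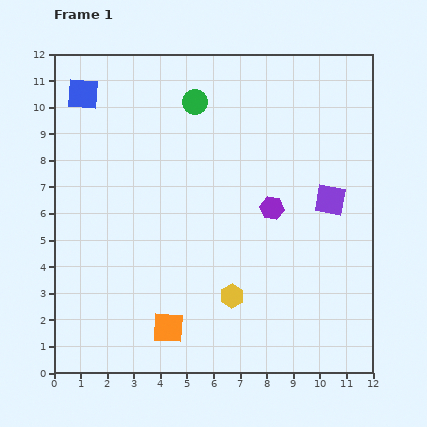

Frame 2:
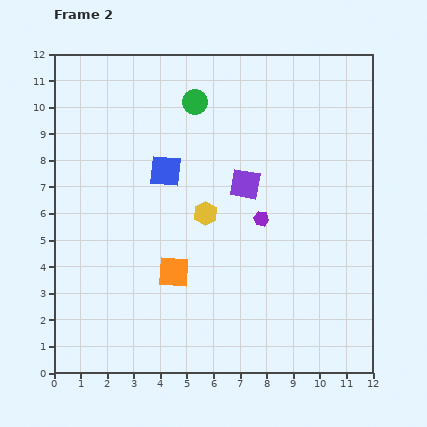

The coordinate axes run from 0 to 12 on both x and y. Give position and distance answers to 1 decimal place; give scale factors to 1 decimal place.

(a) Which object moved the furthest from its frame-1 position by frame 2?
the blue square

(moved 4.2; next 3.3)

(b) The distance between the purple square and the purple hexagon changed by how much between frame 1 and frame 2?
-0.8

Distance in frame 1: 2.2. Distance in frame 2: 1.4.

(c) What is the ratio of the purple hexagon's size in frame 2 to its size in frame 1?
0.6×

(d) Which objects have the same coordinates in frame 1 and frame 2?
the green circle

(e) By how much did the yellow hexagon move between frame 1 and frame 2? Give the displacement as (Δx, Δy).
(-1.0, 3.1)

The yellow hexagon was at (6.7, 2.9) in frame 1 and (5.7, 6.0) in frame 2.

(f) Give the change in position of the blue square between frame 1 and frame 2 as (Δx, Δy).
(3.1, -2.9)

The blue square was at (1.1, 10.5) in frame 1 and (4.2, 7.6) in frame 2.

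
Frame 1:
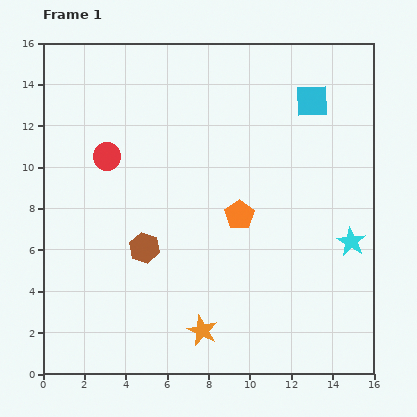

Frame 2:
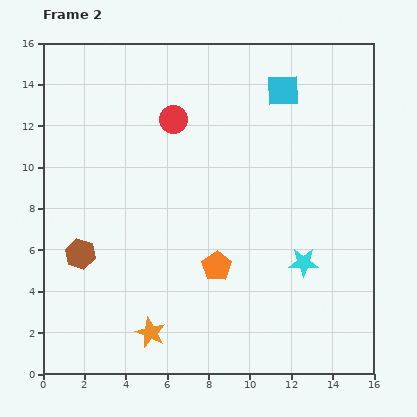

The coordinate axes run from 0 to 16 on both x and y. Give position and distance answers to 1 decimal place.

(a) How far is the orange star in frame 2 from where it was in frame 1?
2.5

The orange star moved from (7.7, 2.1) to (5.2, 2.0), a distance of √(2.5² + 0.1²) ≈ 2.5.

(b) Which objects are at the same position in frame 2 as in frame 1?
none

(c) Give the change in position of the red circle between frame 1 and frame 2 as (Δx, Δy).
(3.2, 1.8)

The red circle was at (3.1, 10.5) in frame 1 and (6.3, 12.3) in frame 2.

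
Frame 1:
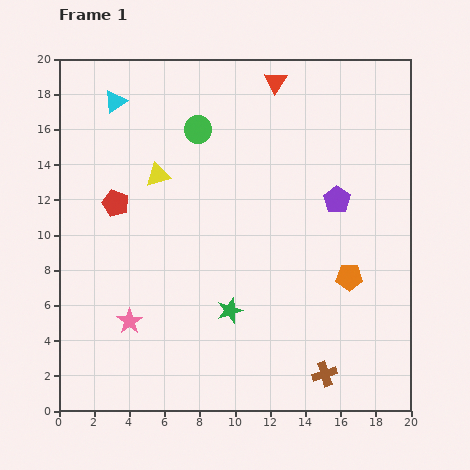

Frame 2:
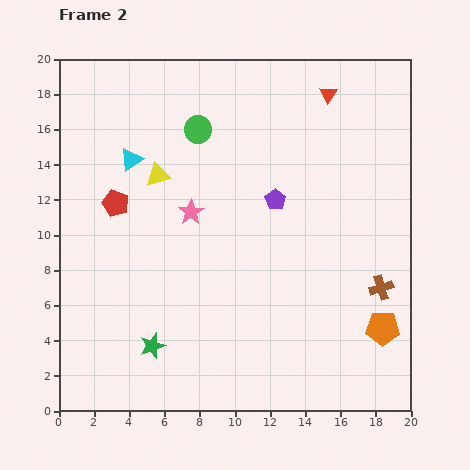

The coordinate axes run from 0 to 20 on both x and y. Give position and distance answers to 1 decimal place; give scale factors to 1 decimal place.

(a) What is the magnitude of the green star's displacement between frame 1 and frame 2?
4.8

The green star moved from (9.7, 5.7) to (5.3, 3.7), a distance of √(4.4² + 2.0²) ≈ 4.8.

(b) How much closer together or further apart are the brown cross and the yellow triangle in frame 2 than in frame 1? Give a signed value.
-0.6

Distance in frame 1: 14.8. Distance in frame 2: 14.2.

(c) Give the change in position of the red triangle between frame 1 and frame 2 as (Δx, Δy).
(3.0, -0.7)

The red triangle was at (12.3, 18.7) in frame 1 and (15.3, 18.0) in frame 2.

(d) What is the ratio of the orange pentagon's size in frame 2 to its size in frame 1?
1.3×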